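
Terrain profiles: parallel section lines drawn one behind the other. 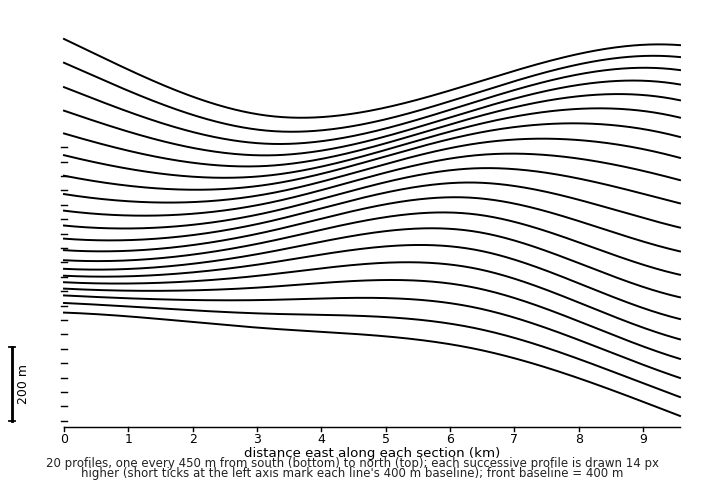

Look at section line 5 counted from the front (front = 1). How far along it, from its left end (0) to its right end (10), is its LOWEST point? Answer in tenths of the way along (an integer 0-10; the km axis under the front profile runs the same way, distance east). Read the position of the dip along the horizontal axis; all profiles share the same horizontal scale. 10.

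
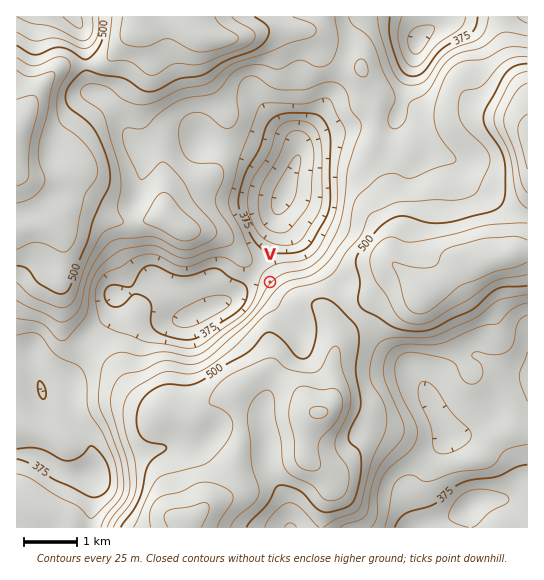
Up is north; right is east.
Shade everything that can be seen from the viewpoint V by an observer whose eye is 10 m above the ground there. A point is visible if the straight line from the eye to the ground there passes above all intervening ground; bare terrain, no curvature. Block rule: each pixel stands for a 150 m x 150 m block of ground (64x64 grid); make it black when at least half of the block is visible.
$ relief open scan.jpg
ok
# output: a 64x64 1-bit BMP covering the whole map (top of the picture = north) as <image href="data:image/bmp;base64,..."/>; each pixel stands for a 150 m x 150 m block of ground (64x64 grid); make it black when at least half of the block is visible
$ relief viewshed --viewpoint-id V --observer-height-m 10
<image width="64" height="64" href="data:image/bmp;base64,Qk0+AgAAAAAAAD4AAAAoAAAAQAAAAEAAAAABAAEAAAAAAAACAAATCwAAEwsAAAIAAAAAAAAA////AAAAAAAAAAAAAAAAAAAAAAAAAAAAAAAAAAAAAAAAAAAAAAAAAAAAAAAAAAAAAAAAAAAAAAAAAAAAAAAAAAAAAAAAAAAAAAAAAAAAAAAAAAAAAAAAAAAAAAAAAAAAAAAAAAAAAAAAAAAAAAAAAAAAAAAAAAAAAAAAAAAAAAAAAAAAAAAAAAAAPAAAAAAAAAB+AAAAAAAAA/+AAAAAAAAH//AAAAAAAAf/8AAAAAAAD//wAAAAAAP///AAAAAAA///8AAAAAAD///4AAAAAAP///4AAAAAA////wAAAAAD////AAAAAAPz//sAAAAAA///+8AAAAAD////wAAAAAP////AAAAAA/+P/4P8AAAD/w//A/wAAAP/D/4D/AAAA/8P/gf8AAAD/wf+B/wAAAP8A/4P/AAAA/AAfh/4AAAD4AB/P/AAAAHAAf//4AAAAIAD///gAADwAAf//+AAAPAAAf//8AAA4AAAf//wAADAAAA///gAAMAAAD//8AAAgAAAP//wAAAAAAB///AAAwAAAH//8AAHAAAA///4AA4AA8H///gAHgAP/////AAOAA/////8Bg4YB/////gGDgx/////+AYGD//////wAgQH/v///+AAAAEO////gAAAAA////8AAAAAB////wAAAAAB+AP+AAAAAAAAAAAAAAAAAAAAAAAAAA=="/>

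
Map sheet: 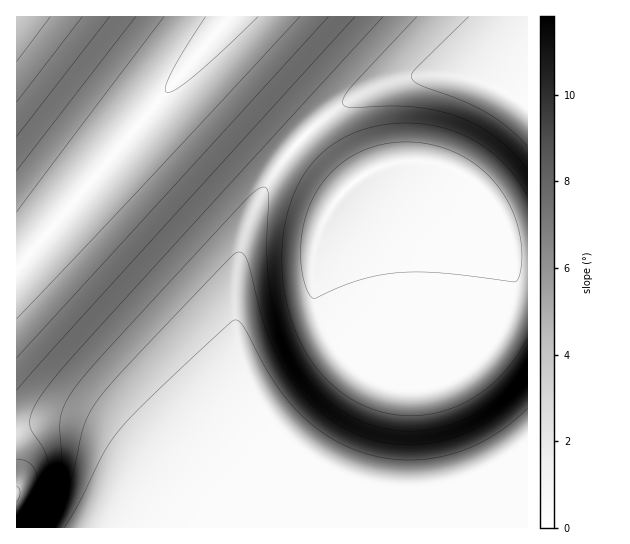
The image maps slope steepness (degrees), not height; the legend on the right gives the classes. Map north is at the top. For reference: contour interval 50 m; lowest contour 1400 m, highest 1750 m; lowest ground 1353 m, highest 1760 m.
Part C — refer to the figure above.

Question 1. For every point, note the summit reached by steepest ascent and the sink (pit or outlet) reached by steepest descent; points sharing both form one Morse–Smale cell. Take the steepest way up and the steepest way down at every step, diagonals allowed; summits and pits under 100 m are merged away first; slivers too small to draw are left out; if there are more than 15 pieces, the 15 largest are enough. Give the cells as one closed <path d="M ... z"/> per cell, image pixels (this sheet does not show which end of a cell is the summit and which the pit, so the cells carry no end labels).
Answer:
<path d="M299 141l-28 37-18 33-12 35-5 27 0 61 7 31 17 53 3 24-2 47-5 38 271 1 1-266-9-1-4-3-7-28-9-20-10-13-19-18-23-12-21-6-24 0-13 3-20 8-23 15z"/><path d="M205 47l-177 210-12 9 1 262 238 0 2-2 6-57-2-42-5-25-13-37-6-23-2-20 0-37 6-39 12-35 18-33 28-37-81-74-10-12z"/><path d="M229 16l-213 1 1 248 11-8z"/><path d="M527 16l-297 0-22 26-3 8 13 17 81 74 26-24 34-22 22-10 34-9 32-1 30 5 29 12 21 15z"/><path d="M447 75l-20 0-25 4-37 13-40 25-25 25 46 45 28-18 28-8 32 2 25 9 16 11 14 14 16 26 10 35 4 3 8 0 1-154-33-20-29-10z"/>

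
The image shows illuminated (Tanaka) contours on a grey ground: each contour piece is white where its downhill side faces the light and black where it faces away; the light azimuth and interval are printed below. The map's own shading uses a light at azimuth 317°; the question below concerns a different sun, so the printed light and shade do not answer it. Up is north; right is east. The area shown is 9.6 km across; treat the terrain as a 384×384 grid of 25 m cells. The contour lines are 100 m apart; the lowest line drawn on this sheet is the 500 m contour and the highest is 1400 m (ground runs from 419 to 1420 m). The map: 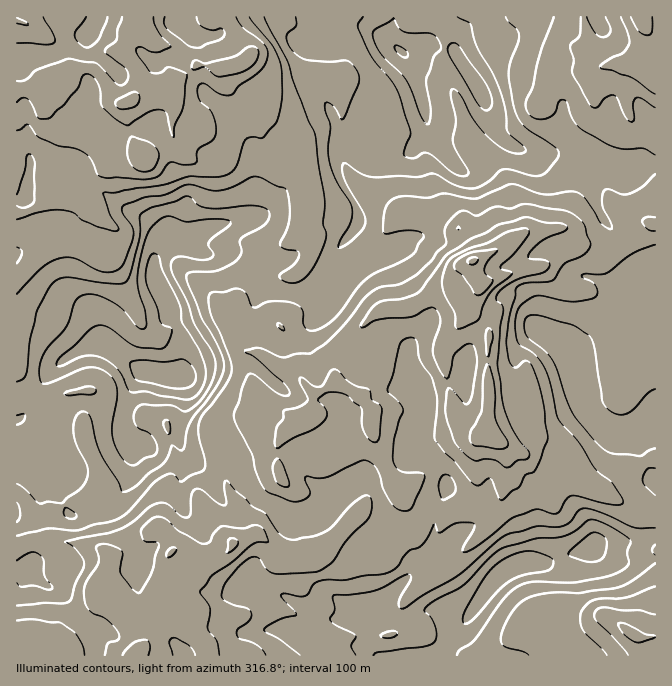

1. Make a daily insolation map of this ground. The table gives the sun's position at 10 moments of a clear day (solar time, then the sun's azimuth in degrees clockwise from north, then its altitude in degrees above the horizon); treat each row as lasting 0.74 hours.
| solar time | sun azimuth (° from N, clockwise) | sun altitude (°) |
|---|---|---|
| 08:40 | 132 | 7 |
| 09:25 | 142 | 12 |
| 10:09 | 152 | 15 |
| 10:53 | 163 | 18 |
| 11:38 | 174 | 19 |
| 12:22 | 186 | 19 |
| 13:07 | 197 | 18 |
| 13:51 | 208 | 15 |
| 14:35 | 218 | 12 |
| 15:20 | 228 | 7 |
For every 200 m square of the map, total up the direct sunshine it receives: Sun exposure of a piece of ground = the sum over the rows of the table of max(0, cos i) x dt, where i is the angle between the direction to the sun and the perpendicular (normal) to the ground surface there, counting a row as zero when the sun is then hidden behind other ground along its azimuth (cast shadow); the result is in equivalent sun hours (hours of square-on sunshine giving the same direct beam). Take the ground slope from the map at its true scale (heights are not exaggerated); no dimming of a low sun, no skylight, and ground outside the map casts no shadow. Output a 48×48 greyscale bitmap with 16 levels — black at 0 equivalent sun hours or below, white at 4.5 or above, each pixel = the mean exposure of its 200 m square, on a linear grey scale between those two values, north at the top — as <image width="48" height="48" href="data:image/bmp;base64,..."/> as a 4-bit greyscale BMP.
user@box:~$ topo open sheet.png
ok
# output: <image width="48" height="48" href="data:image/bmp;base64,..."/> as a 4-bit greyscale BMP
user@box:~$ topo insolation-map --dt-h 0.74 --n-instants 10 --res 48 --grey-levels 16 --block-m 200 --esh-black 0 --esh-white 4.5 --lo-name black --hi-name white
<image width="48" height="48" href="data:image/bmp;base64,Qk32BAAAAAAAAHYAAAAoAAAAMAAAADAAAAABAAQAAAAAAIAEAAATCwAAEwsAABAAAAAAAAAAAAAAABEREQAiIiIAMzMzAERERABVVVUAZmZmAHd3dwCIiIgAmZmZAKqqqgC7u7sAzMzMAN3d3QDu7u4A////AHZnVlM2Znl1QyMhJEWv/etEVomYd4mru3ZVRVQhWLclUhEmhUVnmZcxJGd3d5vMdRISJodTVGhliqqoMzMzMyRTI0VVZ3uSAAABSpZmVlRUI2ZVd2iHi4dmMiNEMzIAAQAARohVZkNUIjWJd7upSN7ZUhEREAAAAAAjNFQyVpqZhovL3u7etHztlBAAAAAAAERmQkdCe1fOypzu7Ly7y3atyUAAAAAAAMuXeGVmWaU47rlkWWRFmqhZ7clkMQAAJUZmUwBKghAUarMBNqh5iZh0nu7sqDEkVAAAAAAUYwExASISEVulWYeYWu3u/are6zEAAAAAAARAABRVQiaIqIeKp7zN29/9p1MhEQAAARQRQje7hjJXqIc2l4qZiv+3RERDMzEAEhEUNY22aGIoiIZHmZmHWaZENFQ0VUIAARAlVodGmqmHIUiququ3Z1M0Z0NndkEAARNmZ3RYmauoQ1nLzczJlkMSRzZndjESNDeFeIeZh3nJZWis79dIhTIAEkVWZUNGhld1iYaZh1enh1eYZzI3QiE1QTZmVVVodCRWiGVrqGWHeGaTNDNVMiSaqIV3ZXYyEAAUQ0QhNXk1ZDZiN0RlU0d4iZdWZ3UQAAATVDAFabZCM0cxV1VURGZneJUAEiMQAAAiQySGFVI3ZnhSVVQ0RFZ4iIYQAAEQAAJFZXdSI0ZmZop1VEIjNEZ4qGhiAAJ5qEZ5l2MhM2ZVZ3iId2EBNGZol2iqYzaahWm6UyRiETd2eGWah3MBRmZmZneamJqpVIu5QkhCACWrunRcpHY1eHdlV4d3iKqFQnmWREI0MhJazKh5lHiYmphUV5h3mal0JZliRBABRTISI3mVuEq6vLhUR5mJzu2TN7gyI1V2JEIQACeZrcq9t1ZkNou73v6lWXEAFGZqc0MQABN7gm3/pmeZREnMy6qXZQAAI0VEhDUxABEmmYUTfcl6pXVnZVeYhRE2ZniGZyNmRDIAAoyVRZl3zcqYmqmIhmQiIiNoVmI3hlRRAAOa22NGnIiZu6QniKy3QzRYhWVWeHQgAAABEiNYhlebylV73bzu25dnhUZ1RDIgAAAAACRkImaIhVvf/9zcuZp2ZDdjIREAAAAAACRCE3ZkNt7////+7LlmU1UhAAAAAAAAATQiEnZlR5rP2+7MqqdmREIAAAAAAAAAE1M1RGiby2R1a7d4iIZ1RCE0MQACEAABNEaaqpvMykVAKHmVaIiFRWZlRREzIAFXeImrysy4Vnp0RndlWJl0NWZlQxNEIEjcqJqIlqqYZK7uuIVGdmhkNGZVQhRlIVq6l5p3aJmHloaJy3VYl0ZTR3ZmUiZ0I4dVeJiHjGeJmHACI2abqpZTWHd2MkZSN5ZWmpiZzhI3ikEzEkzO/rhUVEVSEkQiaoVXiHvNxVEAETl0UiQySqUyEjQxASM1qWRFZkJFRKukADRpqTAAAUIiNFQyNlRol2VEVkIRWNxkQSWXQBNDIBNnZDNWi7iadnZURFQ2unM1hkRFQ1Z4QSRVZ3ereLqpZndlRVSKpw=="/>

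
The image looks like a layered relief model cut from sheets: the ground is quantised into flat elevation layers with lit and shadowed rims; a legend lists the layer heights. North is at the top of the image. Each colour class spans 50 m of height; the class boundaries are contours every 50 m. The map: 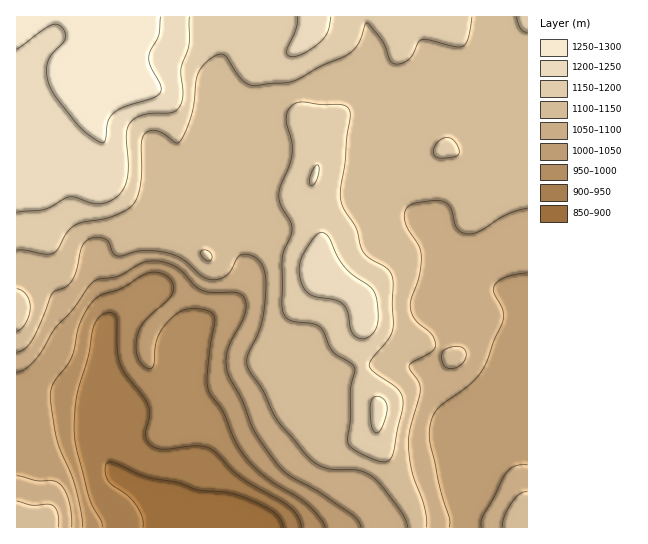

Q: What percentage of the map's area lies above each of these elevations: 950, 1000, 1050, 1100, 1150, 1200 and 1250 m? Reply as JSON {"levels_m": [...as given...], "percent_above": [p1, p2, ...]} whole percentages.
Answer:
{"levels_m": [950, 1000, 1050, 1100, 1150, 1200, 1250], "percent_above": [92, 85, 73, 60, 26, 12, 4]}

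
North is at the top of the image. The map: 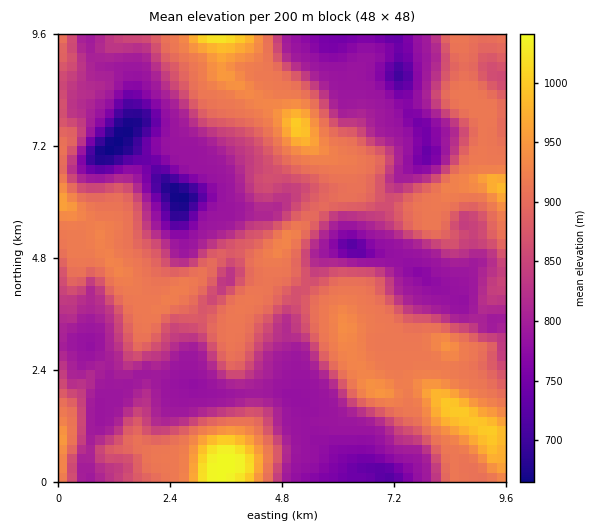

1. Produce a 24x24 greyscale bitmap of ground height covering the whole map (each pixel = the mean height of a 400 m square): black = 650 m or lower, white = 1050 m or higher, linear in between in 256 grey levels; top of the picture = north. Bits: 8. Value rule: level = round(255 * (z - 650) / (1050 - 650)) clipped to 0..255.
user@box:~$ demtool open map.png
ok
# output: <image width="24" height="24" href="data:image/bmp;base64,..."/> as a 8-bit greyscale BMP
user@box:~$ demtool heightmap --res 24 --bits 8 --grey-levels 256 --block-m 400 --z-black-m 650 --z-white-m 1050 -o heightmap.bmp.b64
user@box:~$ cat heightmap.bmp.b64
<image width="24" height="24" href="data:image/bmp;base64,Qk12BgAAAAAAADYEAAAoAAAAGAAAABgAAAABAAgAAAAAAEACAAATCwAAEwsAAAABAAAAAAAAAAAAAAEBAQACAgIAAwMDAAQEBAAFBQUABgYGAAcHBwAICAgACQkJAAoKCgALCwsADAwMAA0NDQAODg4ADw8PABAQEAAREREAEhISABMTEwAUFBQAFRUVABYWFgAXFxcAGBgYABkZGQAaGhoAGxsbABwcHAAdHR0AHh4eAB8fHwAgICAAISEhACIiIgAjIyMAJCQkACUlJQAmJiYAJycnACgoKAApKSkAKioqACsrKwAsLCwALS0tAC4uLgAvLy8AMDAwADExMQAyMjIAMzMzADQ0NAA1NTUANjY2ADc3NwA4ODgAOTk5ADo6OgA7OzsAPDw8AD09PQA+Pj4APz8/AEBAQABBQUEAQkJCAENDQwBEREQARUVFAEZGRgBHR0cASEhIAElJSQBKSkoAS0tLAExMTABNTU0ATk5OAE9PTwBQUFAAUVFRAFJSUgBTU1MAVFRUAFVVVQBWVlYAV1dXAFhYWABZWVkAWlpaAFtbWwBcXFwAXV1dAF5eXgBfX18AYGBgAGFhYQBiYmIAY2NjAGRkZABlZWUAZmZmAGdnZwBoaGgAaWlpAGpqagBra2sAbGxsAG1tbQBubm4Ab29vAHBwcABxcXEAcnJyAHNzcwB0dHQAdXV1AHZ2dgB3d3cAeHh4AHl5eQB6enoAe3t7AHx8fAB9fX0Afn5+AH9/fwCAgIAAgYGBAIKCggCDg4MAhISEAIWFhQCGhoYAh4eHAIiIiACJiYkAioqKAIuLiwCMjIwAjY2NAI6OjgCPj48AkJCQAJGRkQCSkpIAk5OTAJSUlACVlZUAlpaWAJeXlwCYmJgAmZmZAJqamgCbm5sAnJycAJ2dnQCenp4An5+fAKCgoAChoaEAoqKiAKOjowCkpKQApaWlAKampgCnp6cAqKioAKmpqQCqqqoAq6urAKysrACtra0Arq6uAK+vrwCwsLAAsbGxALKysgCzs7MAtLS0ALW1tQC2trYAt7e3ALi4uAC5ubkAurq6ALu7uwC8vLwAvb29AL6+vgC/v78AwMDAAMHBwQDCwsIAw8PDAMTExADFxcUAxsbGAMfHxwDIyMgAycnJAMrKygDLy8sAzMzMAM3NzQDOzs4Az8/PANDQ0ADR0dEA0tLSANPT0wDU1NQA1dXVANbW1gDX19cA2NjYANnZ2QDa2toA29vbANzc3ADd3d0A3t7eAN/f3wDg4OAA4eHhAOLi4gDj4+MA5OTkAOXl5QDm5uYA5+fnAOjo6ADp6ekA6urqAOvr6wDs7OwA7e3tAO7u7gDv7+8A8PDwAPHx8QDy8vIA8/PzAPT09AD19fUA9vb2APf39wD4+PgA+fn5APr6+gD7+/sA/Pz8AP39/QD+/v4A////AJpeb3+Zp63Z+PXUk1pQSD44MkRYi6elt6NnhZGiqazQ9PTTn2FWTkhFT1pjm6m60bNuaYybjpuzysy1h1xWVVVVX3qQr8DW2qlvWW2BZGR3iZSWclhXWVxrh6CsztvWxJRtWVxsXVhXWV5kXVVWWn6qta251cu0qXRqXV5eW1dWYXVoXVdYbqO1sq21taynmWdaX3Bza1tbgp9+YVpimLCvqqqqra2jiV1WX4KgiG9vm6eScWZ+qrStqamqtqyZgGdcZo+pnYmOoamef3KWrbatqaCZjXVoXnVpdZ+qrKaWkqipm4ebq6+qn3liW1Vkb4p+kqyqqKymg4umpZeOnqakiF5UU1difJ2kq7CnmIWYlYOkqqN+dndwY1RRWV1fdqirr6mcgVpniJKerqp4VDlAU1hidntyiqusr6iMWz9UXmyDlKuYZ1FbaIOeoYWCoL2uqKZ/QRU8V1plaoObkYOEhJqoqJOSrbOSk5ZlJg4pUV12fHqNnaSgh4Weq66xyY5TSVpLKj9TWGJ+iZCdpqikhV1dgqu3vpI6EBwzSldYXG1+lKu2sauli1w/UY2pqJxiHwwkTVlfcX+Pp8vMq52BY1dDU3qlpYRqRxgYRV2BmKCotdLCj2xmWk9HZZCopH1rXTo8V3Seqa2ysbKjb1pbVkhajqipoH9rZFZUa4+ot7uuqqB6XFhXQy5WhaSeiY5rYV5egp6twbqvoG9aUlRXRzRVeJ+XjpFibnh6ma7N4NrBk1tOQkVMQz5YgaegoA=="/>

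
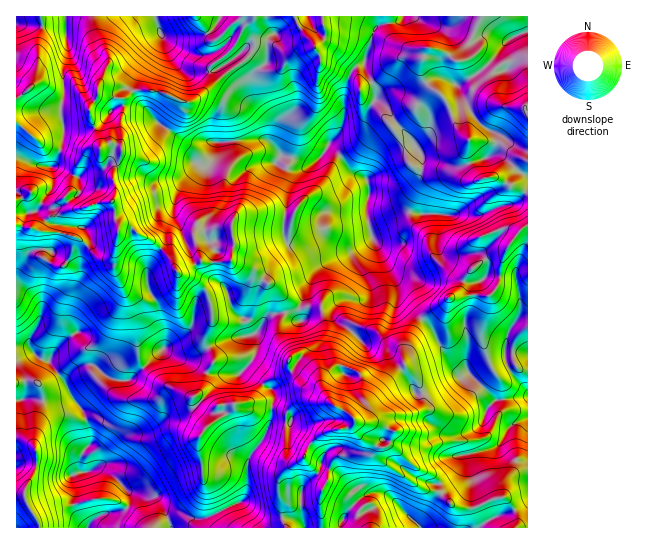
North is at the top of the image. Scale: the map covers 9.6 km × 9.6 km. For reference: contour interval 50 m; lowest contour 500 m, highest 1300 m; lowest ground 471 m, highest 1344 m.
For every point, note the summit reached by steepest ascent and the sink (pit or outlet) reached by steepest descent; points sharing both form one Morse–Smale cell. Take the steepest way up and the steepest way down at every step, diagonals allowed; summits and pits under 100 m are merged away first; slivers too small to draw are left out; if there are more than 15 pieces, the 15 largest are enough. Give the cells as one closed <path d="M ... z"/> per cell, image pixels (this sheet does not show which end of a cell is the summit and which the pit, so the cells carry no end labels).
<path d="M146 89l-13 2-10 8-25-6-9 16-28 0 3 25-3 15-8 18-15-2-19-8-3 1 0 188 11 1 12 12 10 2 16 22 0-5 9-9 9-4 11 0 13 12 7 3 16 0 33-31 12 8 15 2 18-12-3-4 0-8 7-13 0-13-5-18-13-12-16-6-9-16-18-17-12-5-9-8-11 0-4-9 0-11-3-5 3-4 0-15-3-6 9-24 20 2 9-6 14-15 13-21 4-11-12-7z"/><path d="M253 55l-3 0-8 8-20 13-27 24-6 3-7-2-18 33-14 15-9 6-12 0-7-3-10 25 3 6 0 15-3 4 5 23 2 2 11 0 9 8 12 5 18 17 9 16 16 6 13 12 5 18 0 13-7 13 2 12 27-10 19-2 7-6 3-7 6-6 6-3 14 0 12 8-1-16 3-10 13-25 10-7 24-10 19-11-15 6-5 0-20-8-10 0-12 5-12 0-8-3-3-5 3-38 4-17 4-8 4-3-14-3-9-5 4-9-11-15 3-16-3-6-12-14-4-10 0-18 10-9-3-5z"/><path d="M363 64l-8 3-7 11-4 15 0 25-3 9-21 31-9 7-30-9-5 7 13 6 12 1-6 3-3 6-5 20-3 38 5 7 18 1 12-5 10 0 20 8 5 0 18-9-14 10-21 8-21 13-13 25-3 10 1 16-12-8-14 0-6 3-6 6-3 7-7 6-19 2-25 10 4 10 0 5-6 11 31 2 4-4 4 0 16 13 9-5 22-6 10 14 18 6 5 6-5-13 2-8 13-13 1-8 8-14 10-11 7-4 13 3 14 16 9 2 6 10 5-20 12-21-22-21-3-15-25-48-4-17 0-15 3-7 19 2 17-8 13-12 4-19-11-17-17-19-7-12-13-11 1-8z"/><path d="M366 328l-11 4-10 11-8 14-1 8-13 13-2 8 8 15-8-8-18-6-10-14-22 6-7 4 9 8 2 4-4 26-7 17-15 19-2 9 0 25-5 10-39 18-10 0-14-6-12 0-12-16-25-5-21-20-7-4-7 0-23 7 3 8-2 22 4 9 12 14 276 0-6-10 1-9-13-13-22-13 6-18 4-8 15-4 9 0 5-3 0-8-6-9 21 14-3 7 9 10 38 25 15 2 2-6-6-9-17-8-19-17-10-6 3-3 2-11-10-6-15-3 22-7 23-2 7-4 4-12-5-15-14-15-4-14-6-5-6-1-14-16z"/><path d="M163 349l-33 31-7 1-13-2-16-14-15 2-14 11 0 7 6 10 13 18 7 28-10 14-1 16 7 1 8-4 7 0 13 9 12 14 28 6 12 16 12 0 14 6 16-2 35-18 3-8 1-30 17-26 6-14 4-26-5-7-7-3-7 12-9 6-29 2-8 4-15-12 8-8 4-16-20-12-17-6z"/><path d="M423 159l-4 18-13 12-17 8-19-2-3 7 0 15 4 17 25 48 3 15 23 22 34-25 5-5 6-15 6-6 17-12 13-3 13-18 12-10 0-31-6-5-9-2-16-10-18 2-10-15-8 3-12 0z"/><path d="M422 319l-13 20-5 15 0 11 16 20 4 12-1 8-10 8-23 2-22 7 15 3 10 6-2 11-3 3 10 6 19 17 17 8 6 9-1 5-3 1 3 1 14 13 8 3 13 0 19-9 9-2 5-16 10-9 11-2 0-73-33 3-29-29-7-2-8-8-11-15-8-17z"/><path d="M527 16l-45 0-13 26 2 15-2 2-12 2-12-9-18-4-6 13 0 12 4 9 19 16 12 28 13 13-2 12 1 10 5 2 20-8 5 0 28 21 2-1z"/><path d="M378 16l-55 0 2 21-4 6-7 5-16 3-19 18-9 2-7-6-8 8 0 25 16 21 1 7-3 13 12 17 9 1 15 7 8 0 7-6 8-13 8-8 8-19 0-25 4-15 5-9 10-5 2-3 8-30 6-6z"/><path d="M481 16l-76 0-6 5-17 3-9 7-9 36 11 20 0 12 13 11 7 12 17 19 13 19 10 1 14 6 12 0 8-4-2-8 2-16-13-13-12-28-19-16-4-9 0-12 6-13 18 4 12 9 12-2 2-2-2-15z"/><path d="M27 347l-11 0 0 147 9 1 0 6 16 27 46 0-14-23 2-22-3-8 8-4 1-16 10-12-4-22-4-11-10-11-9-18-13-18-12-4z"/><path d="M527 225l-19 21-7 16-2 21-8 12-41 2-27 21 12 15 5 13 11 15 8 8 7 2 29 29 31-3 2-2 0-4-19-21-4-9 0-18 4-13 9-11 10-2z"/><path d="M219 16l-125 0-1 10 4 13 12 22-12 26 0 6 26 6 10-8 13-2 19 4 21 10 9-3 27-24 20-13 10-10 0-3-5-2-4 1-9 10-19 12-29 2-15-16-8-20 18 2 21-3 13-9z"/><path d="M365 439l-2 0 1 11-2 2-20 3-9 4-8 24 22 13 13 13-1 9 7 10 150-1 0-14-4-8-7-8-12 2-19 9-19-1-16-15-18-4-36-24-9-10 3-7z"/><path d="M93 16l-28 1 3 38-5 15 1 27-3 5 1 7 27 0 8-12 0-10 11-21 0-11-11-16z"/>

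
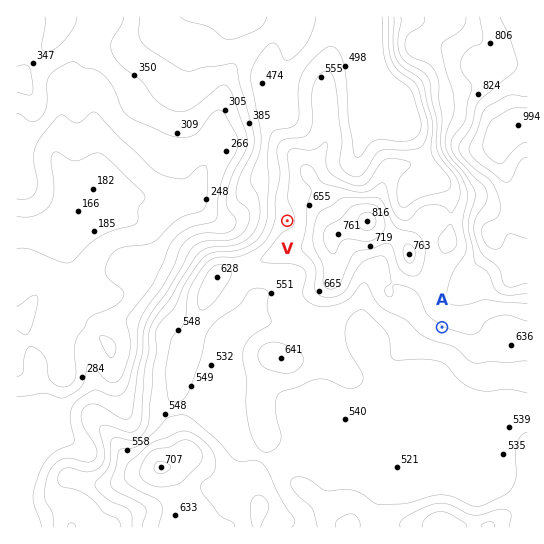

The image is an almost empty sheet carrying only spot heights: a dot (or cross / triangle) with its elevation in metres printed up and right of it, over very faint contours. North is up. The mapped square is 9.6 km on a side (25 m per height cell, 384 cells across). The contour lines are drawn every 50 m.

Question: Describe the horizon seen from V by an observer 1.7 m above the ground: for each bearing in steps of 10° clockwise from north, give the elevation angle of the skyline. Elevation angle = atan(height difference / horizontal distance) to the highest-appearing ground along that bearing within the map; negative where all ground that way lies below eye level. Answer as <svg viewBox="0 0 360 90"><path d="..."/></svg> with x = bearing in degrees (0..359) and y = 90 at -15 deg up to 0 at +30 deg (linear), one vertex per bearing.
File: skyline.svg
<svg viewBox="0 0 360 90"><path d="M0 57l10-2 10-4 10 0 10-2 10-3 10-3 10-3 10-2 10-2 10-1 10 0 10 1 10 4 10 4 10 3 10 1 10-1 10 1 10 1 10 3 10 4 10 4 10-3 10 3 10 7 10 1 10 1 10-2 10-1 10-1 10-1 10 1 10-1 10-1 10-3"/></svg>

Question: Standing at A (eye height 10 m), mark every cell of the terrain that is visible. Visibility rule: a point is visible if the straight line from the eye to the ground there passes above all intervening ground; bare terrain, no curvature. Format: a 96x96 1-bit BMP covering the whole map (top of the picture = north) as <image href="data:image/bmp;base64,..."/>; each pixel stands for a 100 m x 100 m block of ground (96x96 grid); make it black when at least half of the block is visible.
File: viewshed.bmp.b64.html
<image width="96" height="96" href="data:image/bmp;base64,Qk2+BAAAAAAAAD4AAAAoAAAAYAAAAGAAAAABAAEAAAAAAIAEAAATCwAAEwsAAAIAAAAAAAAA////AAAAAAAAAAAB/wf4B//4/8AAAAAB/wPwH////+AAAAAB/4PgP/////gAAAAB/4PAP/////8AAAAB/4fAf/////8AAAAB/4/A//////8AAAAB/4/B//////8AAAAB/8/H//////8AAAAB/9/P//////8AAAAD/9////////8AAAAP//////////8AAAAf//////////8AAAA5//////////8AAAAx/wP///////8AAAAx/wH///////8AAAAx/gH///////8AAAAx/AP///////8AAAAD+AP///////8AAAAD8AP///////8AAAAP4Af///////8AAAAPwAf///////8AAAAPwAf///////8AAAAAgAf///////8AAAAAAAf///////8AAAAAAAf//////+AAAAAAAAf//////4AAAAAAAAP//////wAAAAAAAAAf/////gAAAAAAAAAf/////AAAAAAAAAAf/////AAAAAAAAAAf/////AAAAAAAAAA//////AAAAAAAAAB//////AAAAAABgAD//////AAAAAAA4AD//////AAAAAAA8AH/////+AAAAAAAfAH/////+AAAAAAAf4H///8/4AAAAAAAP/Dj////wAAAAAAAP/Bx///nwAAAAAAAH/Aw/8fDwAAAAAAAH+AA/weAAAAAAAAAH+AAfweAAAAAAAAAH8AAPweAGD8AAAAAD4AAPgMAEH8AAAAABwAAHgMAAHgAAAAABwAAHgEAAHAAAAAAAgAAHgHgAHAAAAAAAAAAHwDgAHAAAAAAAAAAH4BgAHAAAAAAAAAAH8AgAGAAAAAAAAAAH+AAAOAAAAAAAAAAH/AAAcAAAAAAAAAAH/AAAYAAAAAAAAAAD/AAAQAAAAAAAAAAA/AAAAAAAAAAAAAAAHAAAAAAAAAAAAAAADAAAAAAAAAAAAAAAAAAAAAAAAAAAAAAAAAAAAAAAAAAAAAAAAAAAAAAAAAAAAAAAAAAAAAAAAAAAAAAAAAAAAAAAAAAAAAAAAAAAAAAAAAAAAAAAAAAAAAAAAAAAAAAAAAAAAAAAAAAAAAAAAAAAAAAAAAAAAAAAAAAAAAAAAAAAAAAAAAAAAAAAAAAAAAAAAAAAAAAAAAAAAAAAAAAAAAAAAAAAAAAAAAAAAAAAAAAAAAAAAAAAAAAAAAAAAAAAAAAAAAAAAAAAAAAAAAAAAAAAAAAAAAAAAAAAAAAAAAAAAAAAAAAAAAAAAAAAAAAAAAAAAAAAAAAAAAAAAAAAAAAAAAAAAAAAAAAAAAAAAAAAAAAAAAAAAAAAAAAAAAAAAAAAAAAAAAAAAAAAAAAAAAAAAAAAAAAAAAAAAAAAAAAAAAAAAAAAAAAAAAAAAAAAAAAAAAAAAAAAAAAAAAAAAAAAAAAAAAAAAAAAAAAAAAAAAAAAAAAAAAAAAAAAAAAAAAAAAAAAAAAAAAAAAAAAAAAAAAAAAAAAAAAAAAAAAAAAAAAAAAAAAAAAAAAAAAAAAAAAAAAAAAAAAAAAAAAAAAAAAAAAAAAAAAAAAA="/>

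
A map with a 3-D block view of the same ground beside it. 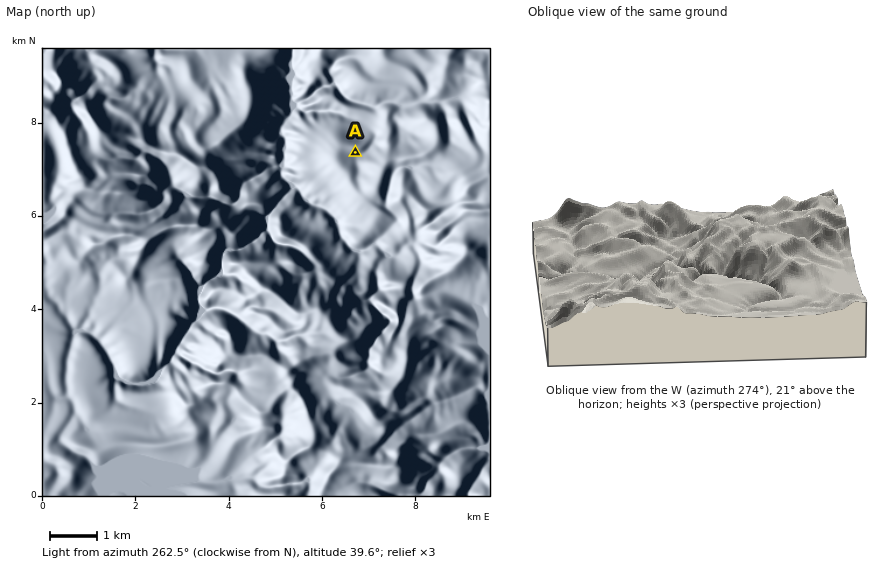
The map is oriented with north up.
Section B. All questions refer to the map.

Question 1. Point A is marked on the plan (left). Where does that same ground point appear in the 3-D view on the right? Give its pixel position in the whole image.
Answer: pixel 608 256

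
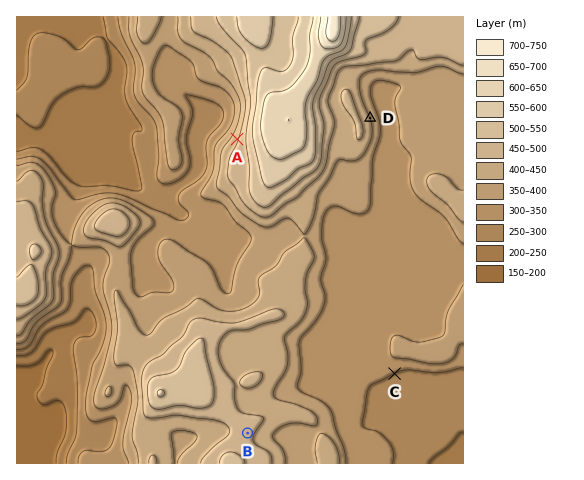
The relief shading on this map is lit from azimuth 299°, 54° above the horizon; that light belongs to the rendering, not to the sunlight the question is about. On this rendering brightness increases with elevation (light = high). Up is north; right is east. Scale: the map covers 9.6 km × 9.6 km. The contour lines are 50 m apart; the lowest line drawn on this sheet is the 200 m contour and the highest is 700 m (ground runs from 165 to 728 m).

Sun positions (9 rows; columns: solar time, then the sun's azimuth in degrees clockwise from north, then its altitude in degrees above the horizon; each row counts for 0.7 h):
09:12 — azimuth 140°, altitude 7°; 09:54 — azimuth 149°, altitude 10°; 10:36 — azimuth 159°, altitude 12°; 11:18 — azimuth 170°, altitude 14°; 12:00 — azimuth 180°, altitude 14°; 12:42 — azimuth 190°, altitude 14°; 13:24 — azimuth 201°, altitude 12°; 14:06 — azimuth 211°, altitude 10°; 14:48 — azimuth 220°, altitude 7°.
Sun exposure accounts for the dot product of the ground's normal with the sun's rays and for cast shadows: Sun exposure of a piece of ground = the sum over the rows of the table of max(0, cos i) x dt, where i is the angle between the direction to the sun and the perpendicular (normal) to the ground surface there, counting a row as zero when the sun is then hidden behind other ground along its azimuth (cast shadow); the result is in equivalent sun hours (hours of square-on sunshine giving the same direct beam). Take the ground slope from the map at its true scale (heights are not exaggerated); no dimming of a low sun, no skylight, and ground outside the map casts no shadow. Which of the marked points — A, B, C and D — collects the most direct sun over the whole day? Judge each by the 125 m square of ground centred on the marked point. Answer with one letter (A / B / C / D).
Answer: C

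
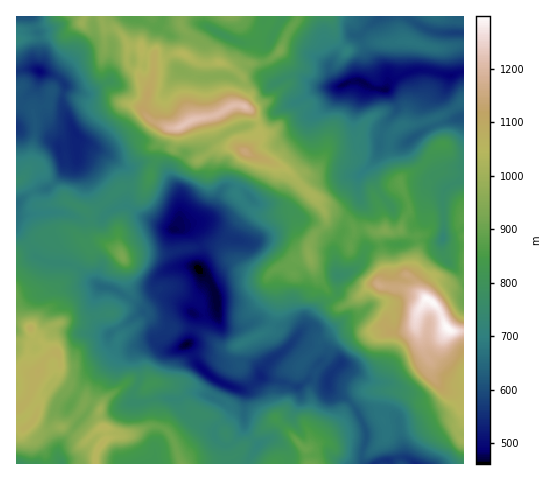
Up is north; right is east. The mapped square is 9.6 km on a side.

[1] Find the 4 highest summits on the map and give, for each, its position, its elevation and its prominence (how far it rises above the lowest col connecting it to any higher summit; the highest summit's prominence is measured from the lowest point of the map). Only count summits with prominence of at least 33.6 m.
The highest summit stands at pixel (447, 328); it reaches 1299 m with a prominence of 838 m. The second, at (181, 126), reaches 1225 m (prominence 353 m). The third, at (245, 152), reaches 1146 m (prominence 116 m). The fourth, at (31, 328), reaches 1081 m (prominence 340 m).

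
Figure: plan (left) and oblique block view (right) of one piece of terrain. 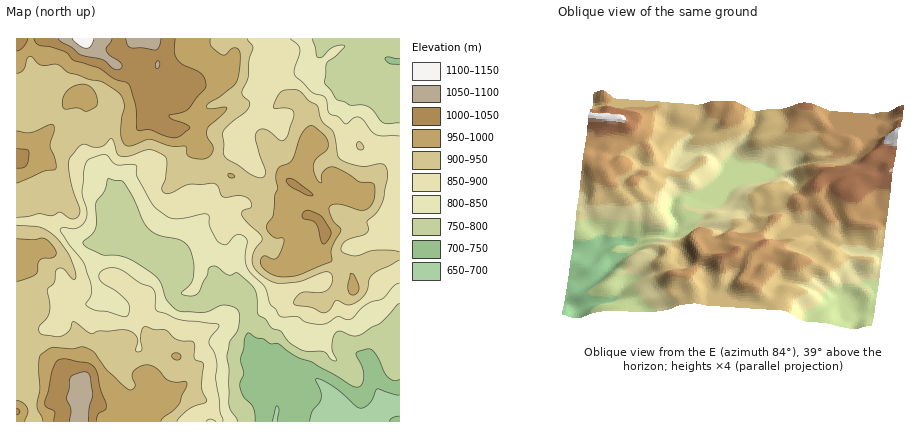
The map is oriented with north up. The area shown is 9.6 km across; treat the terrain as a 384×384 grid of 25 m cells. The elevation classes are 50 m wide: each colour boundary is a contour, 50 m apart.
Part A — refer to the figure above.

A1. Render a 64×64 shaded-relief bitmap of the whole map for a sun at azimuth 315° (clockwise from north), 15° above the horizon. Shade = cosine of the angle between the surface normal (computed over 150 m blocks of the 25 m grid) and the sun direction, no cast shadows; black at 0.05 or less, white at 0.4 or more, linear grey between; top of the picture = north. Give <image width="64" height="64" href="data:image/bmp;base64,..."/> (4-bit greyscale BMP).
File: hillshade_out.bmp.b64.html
<image width="64" height="64" href="data:image/bmp;base64,Qk12CAAAAAAAAHYAAAAoAAAAQAAAAEAAAAABAAQAAAAAAAAIAAATCwAAEwsAABAAAAAAAAAAAAAAABEREQAiIiIAMzMzAERERABVVVUAZmZmAHd3dwCIiIgAmZmZAKqqqgC7u7sAzMzMAN3d3QDu7u4A////AAFZvd7upBRoiby4YwASNWd4h4h1Vnmql3d3iIh2ac3dIlqqvO6kJGeJrLqFIQETRmZniYZWeaqYdmeJmHZXrMyHjcmJvKUkZ3ibuphTIRI0REV5l2eJqql2Z4mZhkV5qrq//Jm7pjRnd5u6qXVERFVUNGiYh4maqYZniZmGVGeHua7/zMymNGiInMu6p1RWd2VDV4mIiZmZh3eIiHZVZmaZrf/c3aY0eZmsy6q7lkRmZURGeIiIiJmIeIiHZVZ3Zpms7tzexzR5mau6mKzLdEVlRERWeIiJmZiId3dURoh2mazu3M7qVHmazcqYirynRFVERFZ4iImpmHd3d1RHmYeZrN7cze2GeZrf7bmJmalkRERVZ4mHeIiHdmd3ZViqh5ms3u3M3bh4ms/+yph2eZZERVZ5qod3dmd3d4h2ebuYmave7t3cqHd4re3KqoZGmWVEVWirl3dlRYiIiId5qpiaq87u3dypdlVpzLmbuWV5hlREV5qXd2VEaIiIdmmqmJmrzu7d3My4dUWbuorMpld3ZURXiYeHd2VWd3dlWJmYqZrN7t3Lze26dpvLmbzJZVVUNFd4d5mIdmZWZlRXmZmZmazN3Lqr3u65rN25msuGVUMiV3h3moiHZUVmVEaImZmHeazLqqu83tzMzcqqvLmHZCJoeIaKmIdkNGZVRXeJiHZWirqqu8zM3cu8y7zN3LqGM3mIl2iZh1MkZVVVVXiYdlV6uqq7u7vMypvLzu7v7blUi5ipZWeHUxRlRWZUVpmYZXm6qquqqry5ebq83d7/25edyZqWRGd0I1QjVmRFmZh2aamImqmZq7hWiZmZic/tua3cmbuGV4dVYwAlVESZmXZniGZ5mZmaqWRoiId2ebuprN25rduqqYiFAANDNIiYdmZ3ZWiYiZmqdWiZmIdmeIibzKiL3cu7qrkwFEMjZndmZohlaIiImauneaqpiHd3iImqhkWJqqvLzHM1ZCFERVVniGZ5mImZq7mJmqmYiHeIiIdTEBNXisy7lUZ2Q2VFVWeIZozbqqqqqZmZqpiIh4mZh2ZCAAFHq6qVRWdlh2VVVodmjP7bqqmZmZmqmIiHisupmqpyAAFqqqhUVmaIZVQ1Z3eL7ty6mZmZmaqYd4eM79qrzdtzAEm7zKdmZodmZURniZq8y6qZmZmZqql2doz//Lu7zctyOLvN26mIqYeHZmeJqqqqmZmZmZmaqod2fP/9u8urvKQUiqvMy6rMuqmGZ4mZmZmZmZmZmZm7qIZq7/66u6qrpABHiaqqqt3cuodlZnmZmZmZmIiIiauphles3aiamau2ABRmeZmZ3d3Kh2Q0aJmZmZmYd3d4mqmHVomrl4mIm7lBJFVnmZnM3Ll2UxJHmZmZmZh2Zneaqphniay5iYd5qXeIh3eZmZiJh1VTADaJmZmqmIdlZomrupiazMuqqHiXaKqXZomZZlVmZ3UgJpmZmaqph2VVaJq7uqvMvLq7qZdWd2QjaJmHZnd4l0I2mZmaq6iIhlVWeIq7u8u7ury5hkRWZBA3mYiIh4mXVEaJmZq7qXeId2eIZ5qru7u6mph1RWeIQCaJiJmIiYZERXmZmruph3iIeJl1Z4mrvMqZiIiIiauDJYl3iYiZdUVVaJmqq7qYdnd3ipZWeKu8uomZqqmZq6UliVVniIhkVmZniaqru7mHd3d5p2eJvNy6mZmql3ibyER5Q0Vnd1RWd3h4q7u7upiIh3mpeKvO7tyqmauoiJvLdXhDNGZ2RFZniHaby7u6mIiIibupqs3u7bqYrduqu8yneFQ0Z3VERFV5Y0i7zMuYd3eJvLqarM3cqIic3Lu7vLmIdlVndlVEM2lzE1iru6h2VFeaqpq7u83Idmiau6qqqYiYZWd2ZUQxOaYgFGeJmqhTNGmZmruqvuplVFabqZmZmbuGVnZlRVIXyVECRWVXq5ZDV5mazKm+/IZTNJupmaqqzcllZ2VGdTXMcxFFVDNqqHZXmavLqb7/t2U0nLmbzMzM3ZVXdUaIVc2mMkVUMjZ2ZmeZq8upvf/qh1Wdypve7aq9yWiXZYl2vtpkVndlVlREVomry6m87/yphp3Kib3umZq6iKmGeYe/7KdomqmYdTIzaJq6mavf+5mondqIm8yZmZmYmpdoh77uyXiZmYmpZCI1eamImr3aeLqt24iKqpmZmZmImHeIre7ad4dlRYqoUzRYqoeJq7lVm63smJmZmZmZmYd3Znis3tp4h1QiR5qnVWacuXiJqmR6q925mZmZmZmaqHdmeavNyYiIdjIjVomHh4zbmIibpmm7zLqpmZmZmZrLqHZ4ms25iZmHZDMzRWeJi+7LqZvJebu7u7qqmZmZmb3Lh3d4rLmaqZh1VVUyI2iJzu3KibqIq7u7u7uZmZmZmrqHd2WKqaqqmYdniIUhNnisy7qIiHiaqqu7u4mZmZmIiHZ3VWiaqZmqqYiJqVI1eJuomZh1V4mZqqq7aJmImYd3Znd1V5u5iJq7qZmqczZ3mqZXmoZGeJmZmqtWiHd4hlVVeYdnm8mHiruqmaqDJXiapjR5l1RniJmZmkWJhmeXQzV5mHaKuod4mqqZq4QkZ5qnM1iZdEVneJiIE2d2ZnhjNHiZdWeYdmd4iZmrpkRWi7lkR5qXVVZniHcBV1VlZ3QkZ4mXZmZVVnd4iZu4dmaLy4ZniqqHZneIiAFoVWZmYyNXial3ZVVWd2eIiamYd4rLqHiZqqmHeJmZ"/>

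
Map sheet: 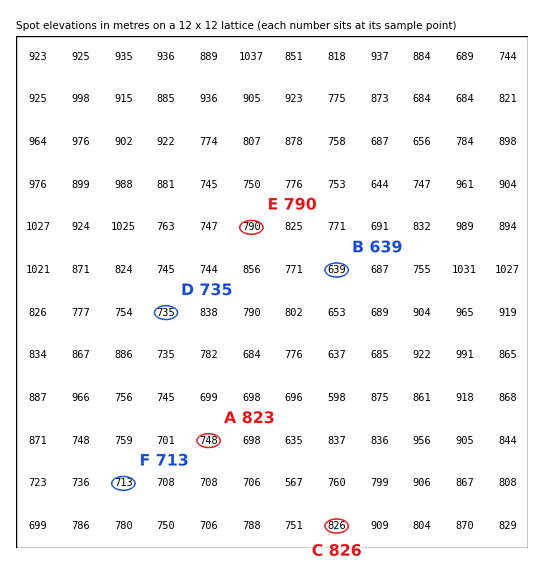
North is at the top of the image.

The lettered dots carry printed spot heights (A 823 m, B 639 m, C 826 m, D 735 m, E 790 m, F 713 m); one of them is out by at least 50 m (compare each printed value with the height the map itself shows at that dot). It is A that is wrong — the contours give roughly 748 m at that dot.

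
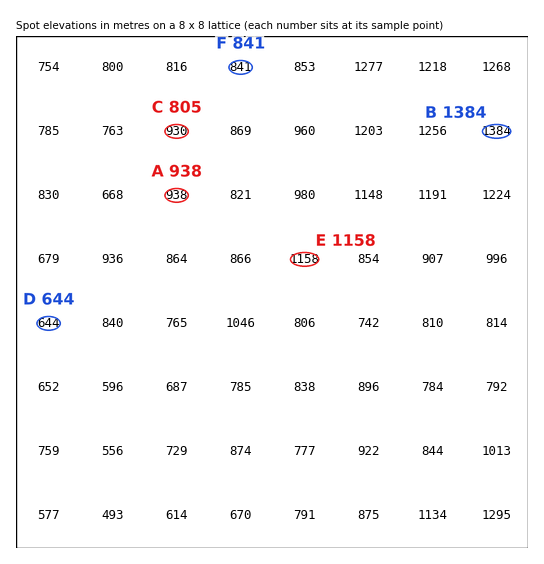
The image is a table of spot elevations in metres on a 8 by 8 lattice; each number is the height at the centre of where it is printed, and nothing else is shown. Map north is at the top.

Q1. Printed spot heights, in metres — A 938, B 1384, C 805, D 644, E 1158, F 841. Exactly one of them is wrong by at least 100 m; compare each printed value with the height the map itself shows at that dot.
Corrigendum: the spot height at C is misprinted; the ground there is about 930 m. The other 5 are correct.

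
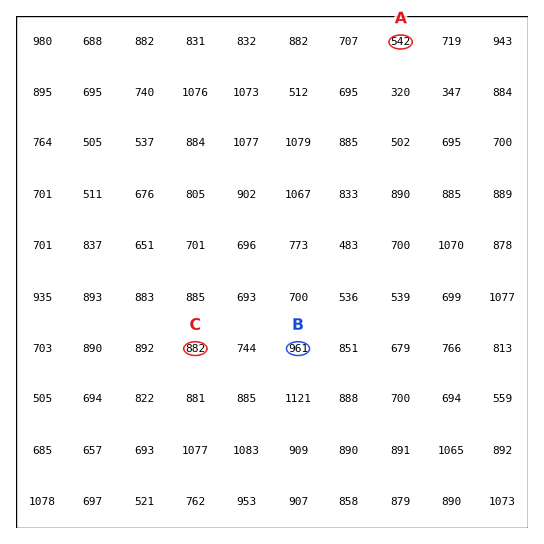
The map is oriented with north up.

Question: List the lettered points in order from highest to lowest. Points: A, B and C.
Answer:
B C A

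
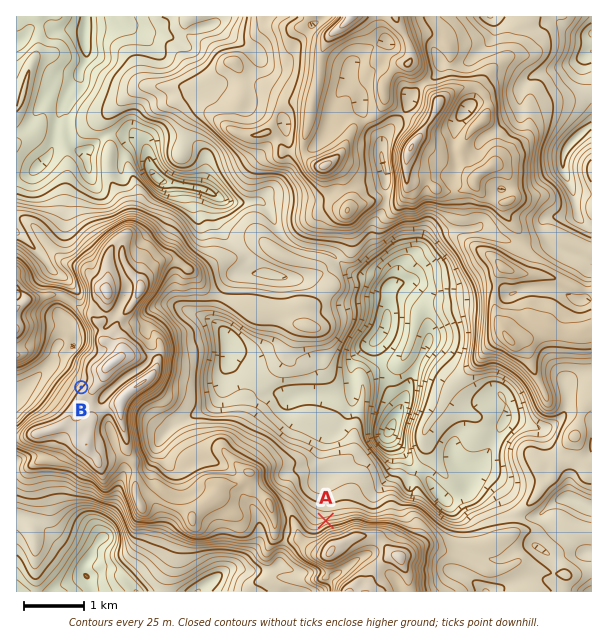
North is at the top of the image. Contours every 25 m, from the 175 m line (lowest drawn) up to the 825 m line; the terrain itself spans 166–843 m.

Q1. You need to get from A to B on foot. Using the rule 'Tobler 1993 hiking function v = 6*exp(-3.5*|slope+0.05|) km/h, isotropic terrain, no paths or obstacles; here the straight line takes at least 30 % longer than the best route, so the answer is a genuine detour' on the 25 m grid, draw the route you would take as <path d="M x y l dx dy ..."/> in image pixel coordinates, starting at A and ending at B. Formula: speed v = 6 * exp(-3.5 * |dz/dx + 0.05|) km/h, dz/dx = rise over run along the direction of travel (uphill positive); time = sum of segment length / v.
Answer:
<path d="M326 521l-9 4-3 0-6-3-14-13-12-6-9-9-15-8-51 0-9 5-21 0-21-11-6 0-6-3-36-36-7-15 0-9-2-3-6-6-1-3-9-9-2-3 0-6"/>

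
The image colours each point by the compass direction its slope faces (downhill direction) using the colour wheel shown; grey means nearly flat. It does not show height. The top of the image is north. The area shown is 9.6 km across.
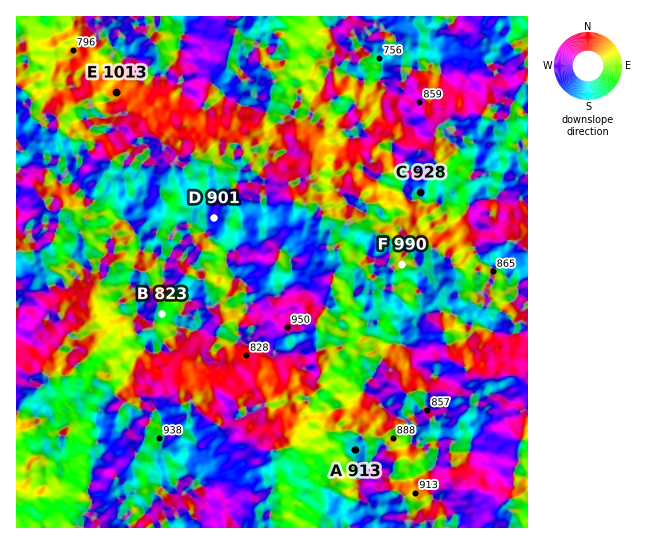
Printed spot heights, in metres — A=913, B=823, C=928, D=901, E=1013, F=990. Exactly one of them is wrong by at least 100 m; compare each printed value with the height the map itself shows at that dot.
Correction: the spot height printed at E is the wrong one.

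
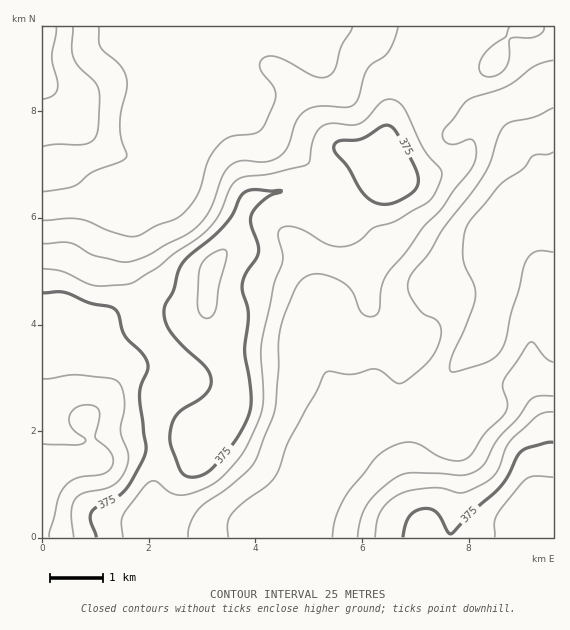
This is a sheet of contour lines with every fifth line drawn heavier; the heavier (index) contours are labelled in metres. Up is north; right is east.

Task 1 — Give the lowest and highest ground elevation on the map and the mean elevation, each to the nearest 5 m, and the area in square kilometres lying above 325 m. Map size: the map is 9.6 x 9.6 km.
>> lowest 255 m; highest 445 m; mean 330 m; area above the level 45.8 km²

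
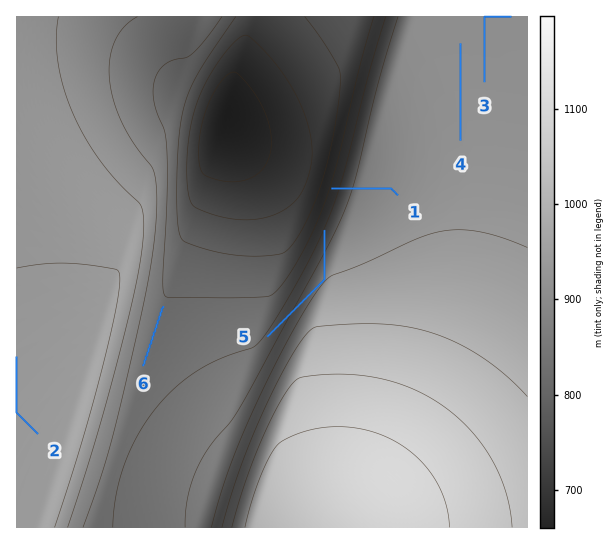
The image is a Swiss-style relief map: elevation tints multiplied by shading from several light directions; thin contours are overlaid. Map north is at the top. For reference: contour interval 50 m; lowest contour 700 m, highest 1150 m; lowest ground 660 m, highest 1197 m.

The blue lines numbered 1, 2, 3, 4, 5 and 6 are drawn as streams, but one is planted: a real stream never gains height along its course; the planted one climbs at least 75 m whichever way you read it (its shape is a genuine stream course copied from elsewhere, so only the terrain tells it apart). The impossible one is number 5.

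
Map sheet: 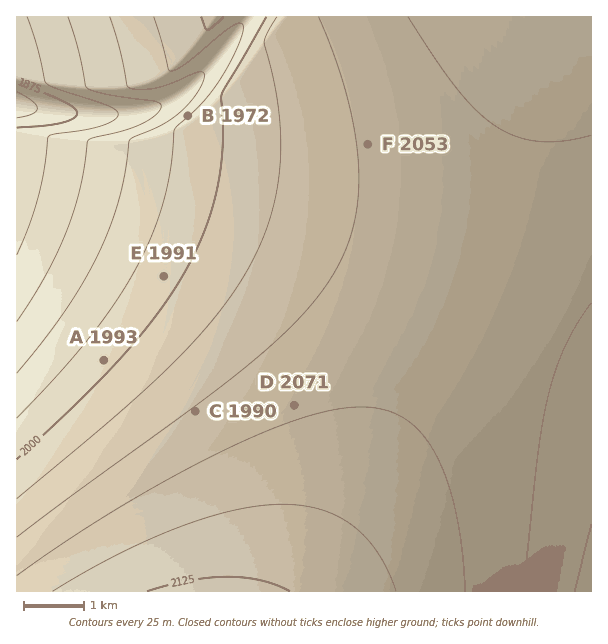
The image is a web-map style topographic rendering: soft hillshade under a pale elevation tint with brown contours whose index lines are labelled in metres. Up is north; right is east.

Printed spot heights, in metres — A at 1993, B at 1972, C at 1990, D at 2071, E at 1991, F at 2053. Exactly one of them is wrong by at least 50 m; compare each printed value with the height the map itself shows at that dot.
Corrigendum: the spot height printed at C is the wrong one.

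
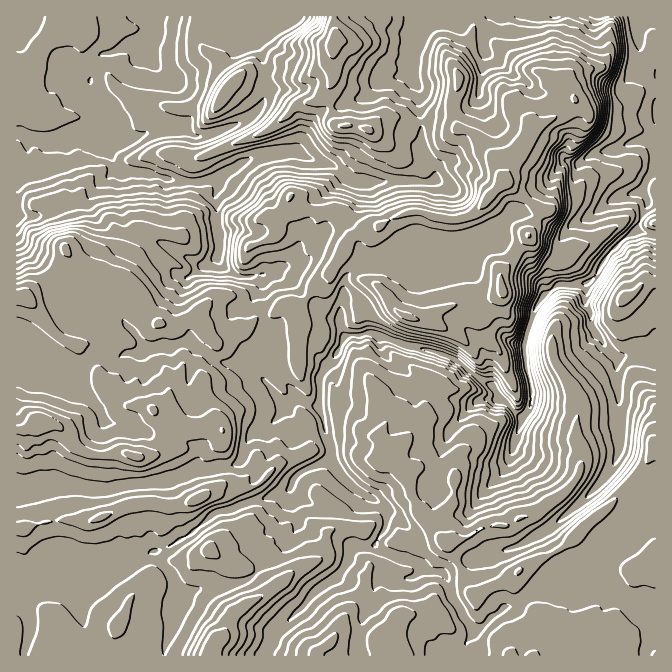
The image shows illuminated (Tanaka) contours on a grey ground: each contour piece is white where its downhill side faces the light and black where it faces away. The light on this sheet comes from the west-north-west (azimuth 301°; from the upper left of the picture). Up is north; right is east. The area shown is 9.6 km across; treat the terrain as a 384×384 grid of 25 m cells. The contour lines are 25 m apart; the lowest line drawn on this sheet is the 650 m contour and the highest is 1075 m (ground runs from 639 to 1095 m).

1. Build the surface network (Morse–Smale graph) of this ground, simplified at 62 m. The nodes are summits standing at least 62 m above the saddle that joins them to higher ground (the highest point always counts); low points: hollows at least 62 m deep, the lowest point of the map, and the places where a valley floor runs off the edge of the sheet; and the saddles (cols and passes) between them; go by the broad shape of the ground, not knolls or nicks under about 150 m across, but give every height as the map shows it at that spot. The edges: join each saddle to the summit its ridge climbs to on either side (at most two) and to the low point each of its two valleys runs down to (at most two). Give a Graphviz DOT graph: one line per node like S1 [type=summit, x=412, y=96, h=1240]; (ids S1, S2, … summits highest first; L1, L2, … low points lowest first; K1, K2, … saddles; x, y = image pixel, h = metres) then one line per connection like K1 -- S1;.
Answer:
graph terrain {
  S1 [type=summit, x=212, y=655, h=1095];
  S2 [type=summit, x=40, y=423, h=1074];
  S3 [type=summit, x=328, y=644, h=1057];
  S4 [type=summit, x=504, y=182, h=1019];
  S5 [type=summit, x=335, y=42, h=964];
  L1 [type=low, x=645, y=17, h=639];
  L2 [type=low, x=149, y=17, h=656];
  K1 [type=saddle, x=48, y=592, h=964];
  K2 [type=saddle, x=267, y=654, h=957];
  K3 [type=saddle, x=264, y=317, h=922];
  K4 [type=saddle, x=330, y=452, h=881];
  K5 [type=saddle, x=422, y=122, h=876];
  K6 [type=saddle, x=320, y=395, h=865];
  K1 -- S1;
  K1 -- S2;
  K1 -- L1;
  K2 -- S1;
  K2 -- S3;
  K2 -- L1;
  K3 -- S4;
  K3 -- L1;
  K3 -- L2;
  K4 -- S2;
  K4 -- S3;
  K4 -- L1;
  K5 -- S4;
  K5 -- S5;
  K5 -- L1;
  K5 -- L2;
  K6 -- S3;
  K6 -- S4;
  K6 -- L1;
}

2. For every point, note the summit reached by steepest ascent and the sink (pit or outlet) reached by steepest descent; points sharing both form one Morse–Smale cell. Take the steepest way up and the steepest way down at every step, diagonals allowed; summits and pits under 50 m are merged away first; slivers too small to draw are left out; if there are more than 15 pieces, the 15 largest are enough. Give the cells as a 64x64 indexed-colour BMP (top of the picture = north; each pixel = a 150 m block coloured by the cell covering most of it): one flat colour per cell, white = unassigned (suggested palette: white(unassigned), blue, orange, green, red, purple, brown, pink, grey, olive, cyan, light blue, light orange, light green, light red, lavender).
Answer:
<image width="64" height="64" href="data:image/bmp;base64,Qk12CAAAAAAAAHYAAAAoAAAAQAAAAEAAAAABAAQAAAAAAAAIAAATCwAAEwsAABAAAAAAAAAA////ALR3HwAOf/8ALKAsACgn1gC9Z5QAS1aMAMJ34wB/f38AIr28AM++FwDox64AeLv/AIrfmACWmP8A1bDFAEREREREREREREREREERERERERERERERERERERERERERRERERERERERERERERBERERERERERERERERERERERERFEREREREREREREREREEREREREREREREREREREREREREURERERERERERERERERBERERERERERERERERERERERERREREREREREREREREREQRERERERERERERERERERERERFEREREREREREREREREREEREREREREREREREREREREREYhERERERERERERERERERBERERERERERERERERERERERiIiEREREREREREREREREQRERERERERERERERERERERGIiIiIhEREREREREREREREQREREREREREREREREREREYiIiIiIhERERERERERERERBERERERERERERERERERERiIiIiIiIiEREREREREREREERERERERERERERERERERGIiIiIiIiIiEREREREREREREQREREREREREREREREREYiIiIiIiIiIiEREREREREREREERERERERERERERERERiIiIiIiIiIiIhEREREREREREQRERERERERERERERERGIiIiIiIiIiIiIhERERERERERBEREREREREREREREREYiIiIiIiIiIiIiIiERERERERBERERERERERERERERERWIiIiIiIiIiIiIiIiIREREQRERERERERERERERERERFVVVVVVVVVWIiIiIiIiEREQREREREREREREREREREREVVVVVVVVVVVVYiIiIiIhEQRERERERERERERERERERERVVVVVVVVVVVVVVWIiIiIgRERERERERERERERERERERFVVVVVVVVVVVVVVViIiIiBEREREREREREREREREREREVVVVVVVVVVVVVVVWIiIiIERERERERERERERERERERERVVVVVVVVVVVVVVVViIiIgRERERERERERERERERERERFVVVVVVVVVVVVVVVVViIiBEREREREREREREREREREREVVVVVVVVVVVVVVVVVVYiBERERERERERERFxERERERERVVVVVVVVVVVVVVVVVVKCERERERERERERF3ERERERERFVVVVVVVVVVVVVVVVVIiIRERERERERERF3dxEREREREVVVVVVVVVVVVVVVVVIiIhERERERERERF3dxERERERERVVVVVVVVVVVVVVVVIiIiIRERERERERd3d3u7ERERERHMzMzFVVVVVVVV///yIiIhERERERERd3d3e7uxEREREczMzMzMzMVVVV////IiIiIREREREXd3d3d7u7sRHd3dzMzMzMzM////////8iIiIiEREXd3d3d3d3u7u7Ed3d3MzMzMzMz////zM//yIiIiJ3d3d3d3d3d3e7u7u93d3czMzMzMz/8zPzMzM/IiIiJ3d3d3d3d3d3d3u7u73d3dzMzMzMz/8zMzMzMzNiIiIid3d3d3d3d3d3e7u73d3d3MzMzMz//zMzMzMzM2ZmIiJ3d3d3d3d3d3d7u7vd3d3QDMz////zMzMzMzMzZmYiInd3d3d3d3d3d3e7u93d3dAAzP///zMzMzMzMzNmZmIid3d3d3d3d3d3d3u73d3d0AAP//8zMzMzMzNmZmZmZiInd3d3d3d3d3d3u7u93d3QAzPzMzMzMzMzNmZmZmZmYiIiIid3d3d3d3d7u7vd3dAzMzMzMzMzMzM2ZmZmZmZmIiIiInd3d3d3d3u7u73d0zMzMzMzMzMzMzZmZmZmZmYiIiIiIiInd3d3e7u7u93TMzMzMzMzMzMzNmZmZmZmZmYiIiIiIiInd3d3u7u7u7MzMzMzMzMzMzM2ZmZmZmZmZmYiIiIiIiJ3dyIiu7u7szMzMzMzMzMzMzZmZmZmZmZmZmZmZmZiIiIiIiIru7uzMzMzMzMzMzMzNmZmZmZmZmZmZmZmZmYiIiIiIiIru7MzMzMzMzMzMzM2ZmZmZmZmZmZmZmZmZmIiIiIiIiIrszMzMzMzMzMzqjZmZmZmZmZu5mZuZmZmZiIiIiIiIiKzMzMzMzOqqqqqqmZmZmZmbu7u7u7mZmZiIiIiIiIiIiMzMzMzOqqqqqqqqmZmZm7u7u7u7mZmZmIiIiIiIiIiIzMzMzOqqqqqqqqqqqqu7u7u7u7uZmZmIiIiIiIiIiIjMzMzM5mqqqqqqqqqqqru7u7u7uZmZmIiIiIiIiIiIiMzMzMzmZmaqpmaqqqqqu7u7u7u7mZmIiIiIiIiIiIiIzMzMzOZmZmZmZmZqqqqruAADu4AIiIiIiIiIiIiIiIjMzMzM5mZmZmZmZmaqqqq4AAAAAIiIiIiIiIiIiIiIiMzMzM5mZmZmZmZmZmqqqoAAAAAAiIiIiIiIiIiIiIiIzMzM5mZmZmZmZmZmaqqqgAAAAACIiIiIiIiIiIiIiIjMzMzmZmZmZmZmZmZqqqqoAAAAAIiIiIiIiIiIiIiIiMzMzM5mZmZmZmZmZmqqqqgAAAAIiIiIiIiIiIiIiIiIzMzMzmZmZmZmZmZmaqqqqAAAAACIiIiIiIiIiIiIiIDMzMzMzmZmZmZmZmaqqqqoAAAAAIiIiIiIiIiIiIiIAMzMzMzMzOZmZmZmZqqqqqgAAAAAiIiIiIiIiIiIiIgAzMzMzMzMzmZmZmZmqqqqqAAAAACIiIiIiIiIiIiIiADMzMzMzMzmZmZmZmZqqqqoAAAAAAiIiIiIiIiIiIiIA"/>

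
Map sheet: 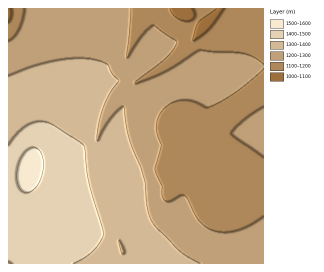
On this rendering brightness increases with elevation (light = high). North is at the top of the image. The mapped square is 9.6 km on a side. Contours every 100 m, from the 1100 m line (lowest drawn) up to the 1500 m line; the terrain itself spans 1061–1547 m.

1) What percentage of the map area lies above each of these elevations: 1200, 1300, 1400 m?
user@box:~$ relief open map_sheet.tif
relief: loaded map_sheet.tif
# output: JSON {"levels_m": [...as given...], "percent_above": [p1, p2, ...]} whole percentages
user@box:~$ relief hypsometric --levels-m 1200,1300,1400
{"levels_m": [1200, 1300, 1400], "percent_above": [72, 40, 17]}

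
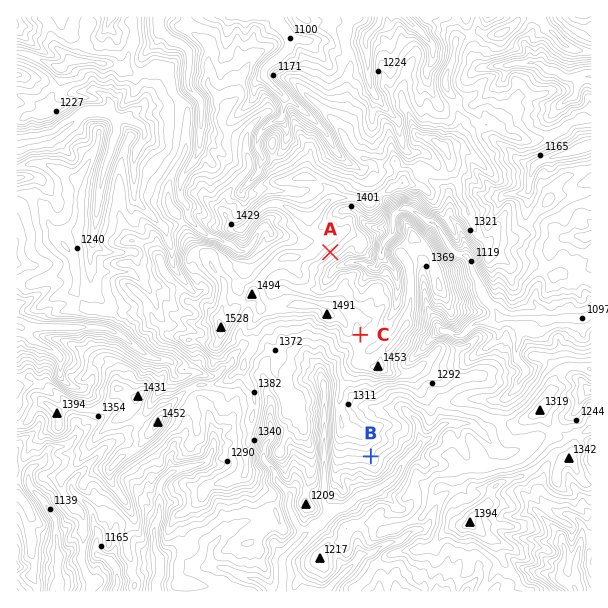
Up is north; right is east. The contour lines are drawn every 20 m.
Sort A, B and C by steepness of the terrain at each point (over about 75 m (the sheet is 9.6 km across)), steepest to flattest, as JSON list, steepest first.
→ ["A", "B", "C"]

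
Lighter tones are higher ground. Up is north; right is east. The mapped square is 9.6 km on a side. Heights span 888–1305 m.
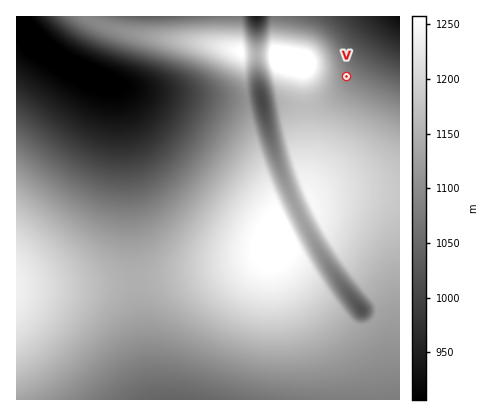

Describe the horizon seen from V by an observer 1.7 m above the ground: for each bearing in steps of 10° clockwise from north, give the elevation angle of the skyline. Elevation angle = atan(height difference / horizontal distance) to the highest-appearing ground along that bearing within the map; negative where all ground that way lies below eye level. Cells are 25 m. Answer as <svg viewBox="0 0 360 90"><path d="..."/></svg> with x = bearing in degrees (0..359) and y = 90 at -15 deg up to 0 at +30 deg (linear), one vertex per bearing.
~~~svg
<svg viewBox="0 0 360 90"><path d="M0 67l10 2 10 1 10 0 10 0 10 0 10-1 10-1 10-1 10-2 10-1 10-2 10-2 10-2 10-1 10-1 10-1 10-1 10-1 10 0 10-1 10-1 10-1 10 0 10-1 10-2 10-3 10-3 10-3 10 0 10 3 10 5 10 6 10 6 10 4 10 3"/></svg>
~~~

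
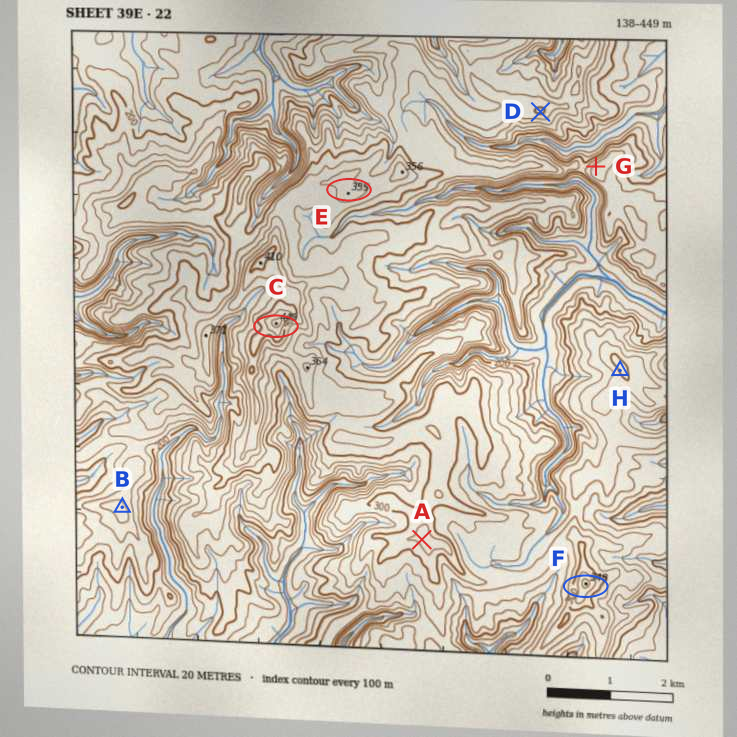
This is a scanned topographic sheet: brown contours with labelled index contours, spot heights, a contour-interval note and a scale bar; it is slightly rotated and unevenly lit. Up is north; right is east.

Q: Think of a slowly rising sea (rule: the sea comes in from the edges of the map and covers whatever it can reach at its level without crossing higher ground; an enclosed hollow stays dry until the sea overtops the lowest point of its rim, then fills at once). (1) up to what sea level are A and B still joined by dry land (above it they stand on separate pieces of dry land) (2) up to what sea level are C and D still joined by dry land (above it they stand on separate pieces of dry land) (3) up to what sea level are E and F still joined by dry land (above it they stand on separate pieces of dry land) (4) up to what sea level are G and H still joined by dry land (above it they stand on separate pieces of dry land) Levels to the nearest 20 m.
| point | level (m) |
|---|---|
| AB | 240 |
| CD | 280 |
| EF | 260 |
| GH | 220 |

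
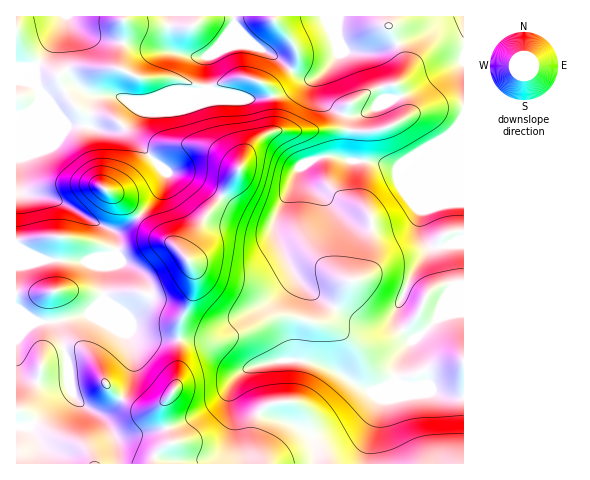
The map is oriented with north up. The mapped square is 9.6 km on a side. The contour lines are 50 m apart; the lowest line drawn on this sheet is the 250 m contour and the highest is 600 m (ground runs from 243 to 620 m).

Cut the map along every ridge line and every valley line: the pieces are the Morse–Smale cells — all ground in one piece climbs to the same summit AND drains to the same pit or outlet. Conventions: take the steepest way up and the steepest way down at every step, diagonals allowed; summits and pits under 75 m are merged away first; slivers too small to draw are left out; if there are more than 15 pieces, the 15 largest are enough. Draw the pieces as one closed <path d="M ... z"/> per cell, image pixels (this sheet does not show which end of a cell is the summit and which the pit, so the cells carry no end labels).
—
<path d="M463 16l-446 0-1 342 5 13 6 7 14 6 26-2 1-1-1-21-8-39 28-6 17-18 19 17 7 16 10 7 8 2 69 1 15-7 23-23 24-15 13-14 2-8 7 10 13 12 43 25 8 3 17 0 9-5 5-8 0 10 4 7 11 12 3 1-6 4-8 13-5 22-20 18-18 20-39 24-2 22 147 1z"/><path d="M294 273l-2 8-13 14-24 15-23 23-15 7-69-1-8-2-10-7-7-16-19-17-17 18-27 5-1 7 8 33 1 21-1 1-26 2-7-3-13-10-5-11 0 103 299 1 3-23 39-24 23-25-8 3-18 20-12 8-24 11-9 0-22-12-20-5-17-10-12-16-1-12 2-4 11-8 13-3 18-4 19 0 25 6 39 23 12 1 8-2 11-9 5-22 8-13 6-4-3-1-11-12-4-7 0-10-5 8-9 5-17 0-8-3-43-25-13-12z"/><path d="M183 90l-7 0-31 10-15 0-17-5-16 1-6 13-3 18-20-1-28-36-2 21-20 48 4 30 7 5 31 8 50 28 9 1 5-3 29-26 7-9 7-17 0-3-37-41-1-6 10-17 43-17z"/>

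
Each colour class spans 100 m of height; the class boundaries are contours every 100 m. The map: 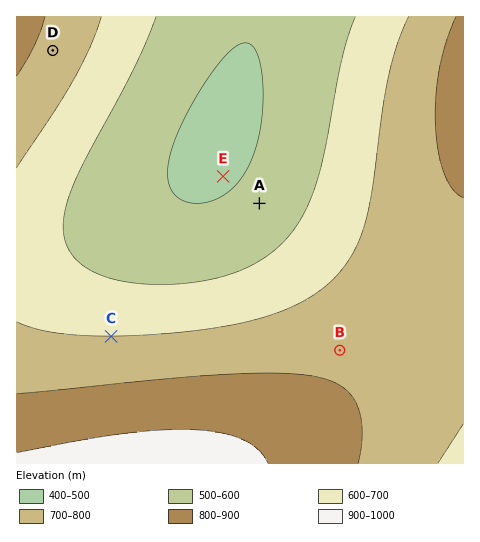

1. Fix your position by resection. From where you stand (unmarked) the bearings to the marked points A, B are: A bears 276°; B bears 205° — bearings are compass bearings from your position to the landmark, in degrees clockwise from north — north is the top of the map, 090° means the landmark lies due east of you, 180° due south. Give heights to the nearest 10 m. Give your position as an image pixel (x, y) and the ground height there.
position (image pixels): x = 401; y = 218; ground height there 750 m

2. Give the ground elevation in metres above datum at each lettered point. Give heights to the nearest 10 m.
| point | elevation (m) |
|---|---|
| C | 700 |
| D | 770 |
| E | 490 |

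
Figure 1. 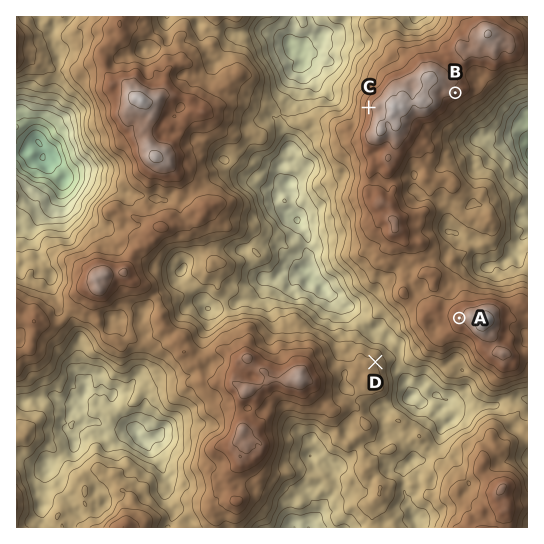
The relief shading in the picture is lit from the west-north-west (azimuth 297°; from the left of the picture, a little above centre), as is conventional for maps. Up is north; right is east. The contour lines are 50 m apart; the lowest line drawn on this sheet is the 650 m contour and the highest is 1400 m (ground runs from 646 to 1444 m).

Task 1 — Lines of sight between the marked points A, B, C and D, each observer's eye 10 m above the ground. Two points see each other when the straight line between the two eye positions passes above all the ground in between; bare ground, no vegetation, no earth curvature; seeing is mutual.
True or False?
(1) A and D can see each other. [True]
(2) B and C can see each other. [False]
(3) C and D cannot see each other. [True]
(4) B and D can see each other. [False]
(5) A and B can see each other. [True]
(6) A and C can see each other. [False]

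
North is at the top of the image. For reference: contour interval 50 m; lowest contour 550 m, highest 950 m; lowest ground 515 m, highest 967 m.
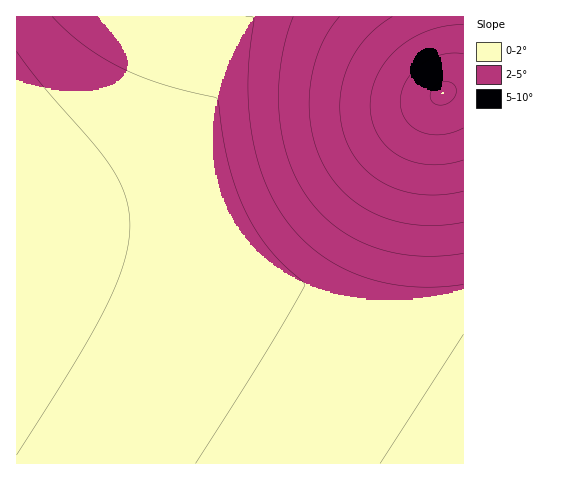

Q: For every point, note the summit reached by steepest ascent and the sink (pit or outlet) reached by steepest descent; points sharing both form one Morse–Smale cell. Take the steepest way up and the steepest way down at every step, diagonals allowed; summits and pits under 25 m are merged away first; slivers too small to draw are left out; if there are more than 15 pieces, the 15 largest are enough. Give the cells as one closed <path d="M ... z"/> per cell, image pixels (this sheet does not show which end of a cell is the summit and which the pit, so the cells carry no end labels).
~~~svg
<path d="M463 16l-446 0-1 206 62 10 84 8 39 7 45 14 65 29 40 11 53 2 29-3 30-8z"/><path d="M20 222l-4 1 1 241 447-1-1-171-30 8-29 3-53-2-40-11-65-29-45-14-39-7-84-8z"/>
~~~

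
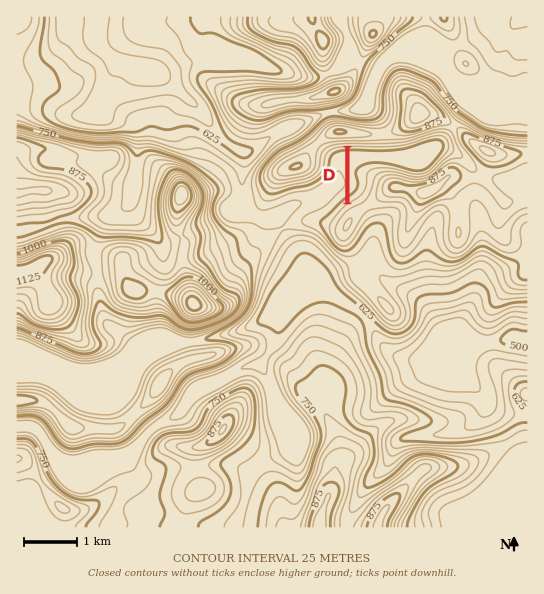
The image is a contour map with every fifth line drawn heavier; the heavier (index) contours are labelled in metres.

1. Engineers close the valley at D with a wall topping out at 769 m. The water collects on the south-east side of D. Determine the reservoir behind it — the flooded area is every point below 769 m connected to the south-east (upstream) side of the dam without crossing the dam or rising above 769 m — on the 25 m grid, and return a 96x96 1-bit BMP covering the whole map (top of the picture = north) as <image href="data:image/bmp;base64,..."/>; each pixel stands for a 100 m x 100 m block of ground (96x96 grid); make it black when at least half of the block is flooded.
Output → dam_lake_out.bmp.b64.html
<image width="96" height="96" href="data:image/bmp;base64,Qk2+BAAAAAAAAD4AAAAoAAAAYAAAAGAAAAABAAEAAAAAAIAEAAATCwAAEwsAAAIAAAAAAAAA////AAAAAAAAAAAAAAAAAAAAAAAAAAAAAAAAAAAAAAAAAAAAAAAAAAAAAAAAAAAAAAAAAAAAAAAAAAAAAAAAAAAAAAAAAAAAAAAAAAAAAAAAAAAAAAAAAAAAAAAAAAAAAAAAAAAAAAAAAAAAAAAAAAAAAAAAAAAAAAAAAAAAAAAAAAAAAAAAAAAAAAAAAAAAAAAAAAAAAAAAAAAAAAAAAAAAAAAAAAAAAAAAAAAAAAAAAAAAAAAAAAAAAAAAAAAAAAAAAAAAAAAAAAAAAAAAAAAAAAAAAAAAAAAAAAAAAAAAAAAAAAAAAAAAAAAAAAAAAAAAAAAAAAAAAAAAAAAAAAAAAAAAAAAAAAAAAAAAAAAAAAAAAAAAAAAAAAAAAAAAAAAAAAAAAAAAAAAAAAAAAAAAAAAAAAAAAAAAAAAAAAAAAAAAAAAAAAAAAAAAAAAAAAAAAAAAAAAAAAAAAAAAAAAAAAAAAAAAAAAAAAAAAAAAAAAAAAAAAAAAAAAAAAAAAAAAAAAAAAAAAAAAAAAAAAAAAAAAAAAAAAAAAAAAAAAAAAAAAAAAAAAAAAAAAAAAAAAAAAAAAAAAAAAAAAAAAAAAAAAAAAAAAAAAAAAAAAAAAAAAAAAAAAAAAAAAAAAAAAAAAAAAAAAAAAAAAAAAAAAAAAAAAAAAAAAAAAAAAAAAAAAAAAAAAAAAAAAAAAAAAAAAAAAAAAAAAAAAAAAAAAAAAAAAAAAAAAAAAAAAAAAAAAAAAAAAAAAAAAAAAAAAAAAAAAAAAAAAAAAAAAAAAAAAAAAAAAAAAAAAAAAAAAAAAAAAAAAAAAAAAAAAAAAAAAAAAAAAAAAAAAAAAAAAAAAAAAAAAAAAAAAAAAAAAAAAAAAAAAAAAAAAAAAAAAAAAAAAAAAAAAAAAAAAAAAAAAAAAAAAAAAAAAAAAAAAAAAAAAAAAAAAAAAAAAAAAAAAAAAAAAAAAAAAAAAAAAAAAAAAAAAAAAAAAAAAAAAAAAAAAAAAAAAAAwAAAAAAAAAAAAAAA4AAAAAAAAAAAAAAA4AAAAAAAAAAAAAAA4AAAAAAAAAAAAAAA4AwAAAAAAAAAAAAA+H8AAAAAAAAAAAAA//+AAAAAAAAAAAAA///AAAAAAAAAAAAA///gAAAAAAAAAAAAYH/gAAAAAAAAAAAAAAfgAAAAAAAAAAAAAAAAAAAAAAAAAAAAAAAAAAAAAAAAAAAAAAAAAAAAAAAAAAAAAAAAAAAAAAAAAAAAAAAAAAAAAAAAAAAAAAAAAAAAAAAAAAAAAAAAAAAAAAAAAAAAAAAAAAAAAAAAAAAAAAAAAAAAAAAAAAAAAAAAAAAAAAAAAAAAAAAAAAAAAAAAAAAAAAAAAAAAAAAAAAAAAAAAAAAAAAAAAAAAAAAAAAAAAAAAAAAAAAAAAAAAAAAAAAAAAAAAAAAAAAAAAAAAAAAAAAAAAAAAAAAAAAAAAAAAAAAAAAAAAAAAAAAAAAAAAAAAAAAAAAAAAAAAAAAAAAAAAAAAAAAAAAAAAAAAAAAAAAAAAAAAAAAAAA="/>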